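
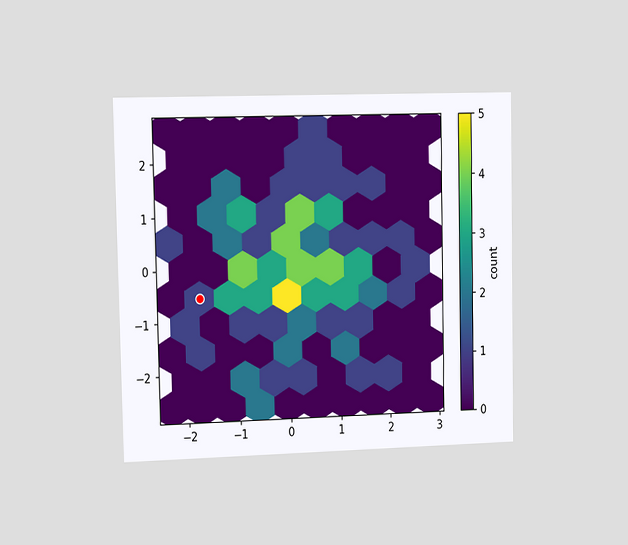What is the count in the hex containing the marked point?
1

The chart is viewed slightly from the left. The marked hex reads 1 on the colorbar.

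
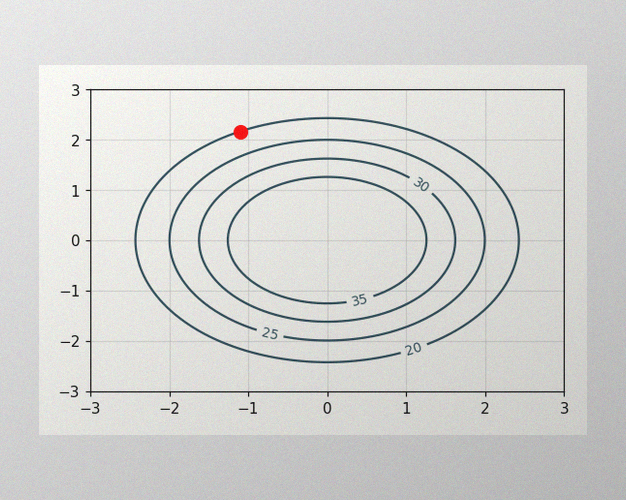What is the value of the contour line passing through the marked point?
20

The image has some photo noise and uneven lighting. The marked point sits on the contour labelled 20.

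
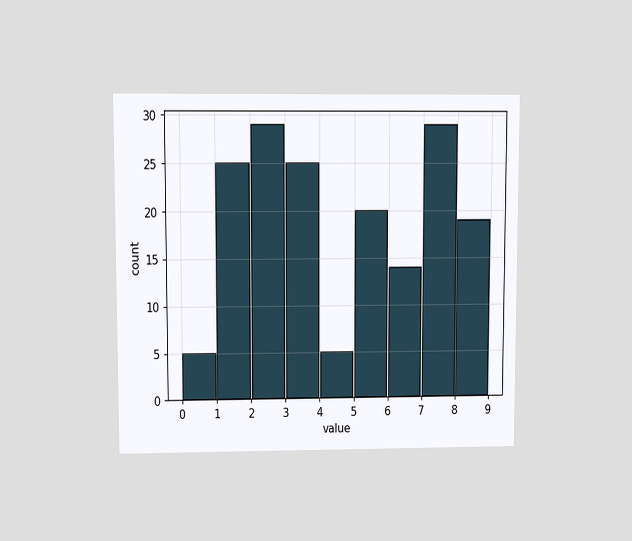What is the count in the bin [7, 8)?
The chart is viewed at a slight angle. The [7, 8) bin has height 29.

29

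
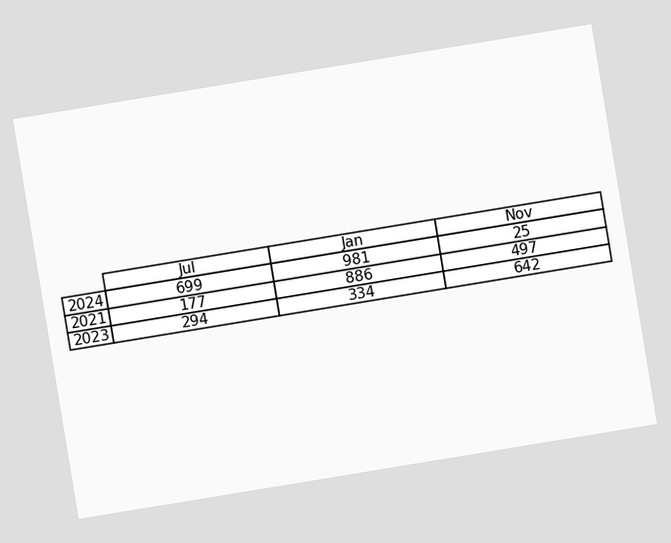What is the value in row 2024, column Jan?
The chart is tilted about 9° counter-clockwise. The (2024, Jan) cell reads 981.

981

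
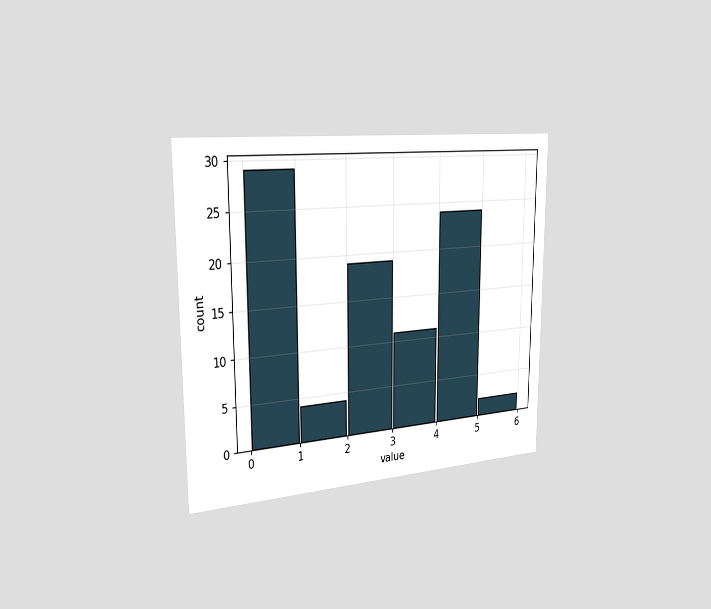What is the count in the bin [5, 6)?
The chart is viewed slightly from the left. The [5, 6) bin has height 2.

2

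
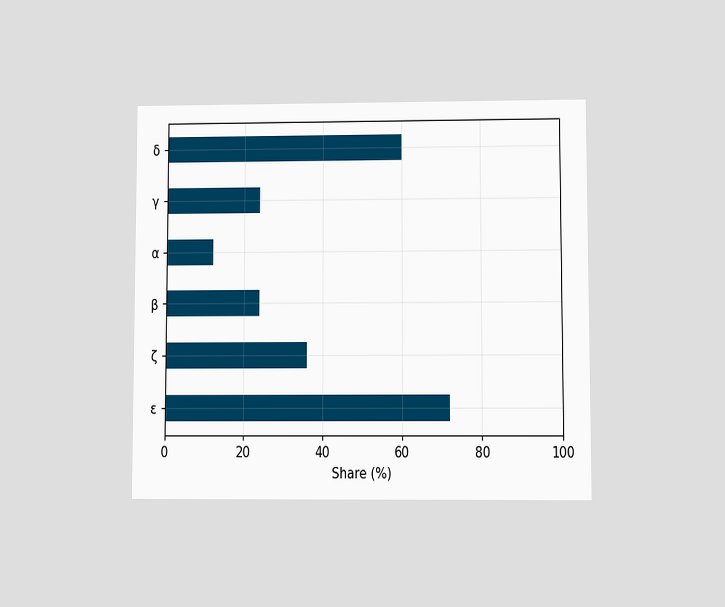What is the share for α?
12%

The chart is viewed at a slight angle. Reading along the chart's x-axis, the α bar reaches 12%.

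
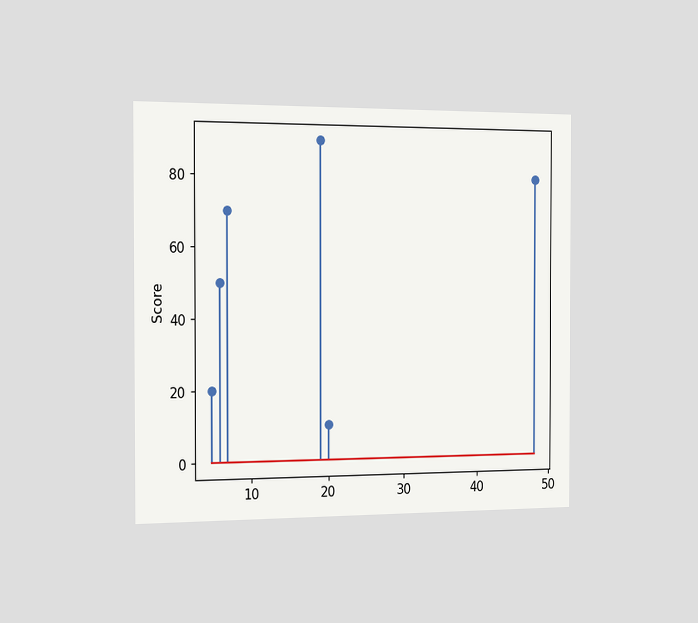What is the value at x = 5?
20

The chart is viewed slightly from the left. The stem at x=5 reaches 20.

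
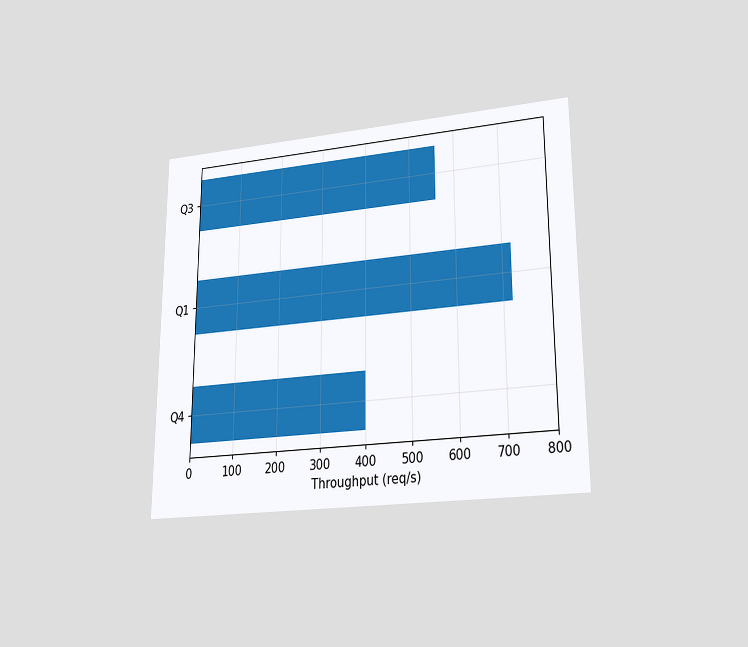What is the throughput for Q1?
720req/s

The chart is viewed at a slight angle. Reading along the chart's x-axis, the Q1 bar reaches 720req/s.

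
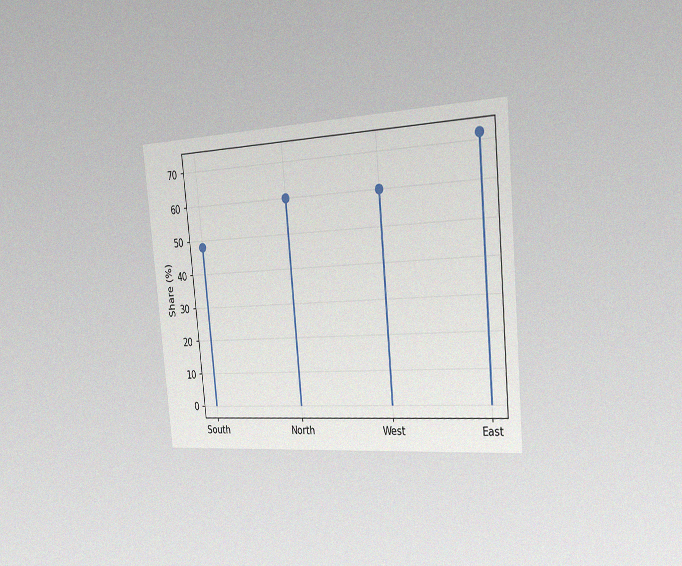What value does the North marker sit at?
The chart is tilted about 5° counter-clockwise and viewed slightly from the right, with some photo noise. The North marker sits at 60%.

60%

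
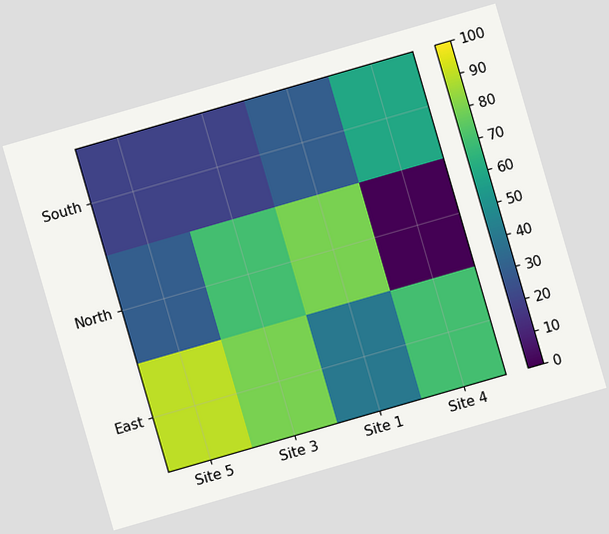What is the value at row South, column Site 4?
The chart is tilted about 16° counter-clockwise. Matching cell (South, Site 4) against the colorbar gives 60.

60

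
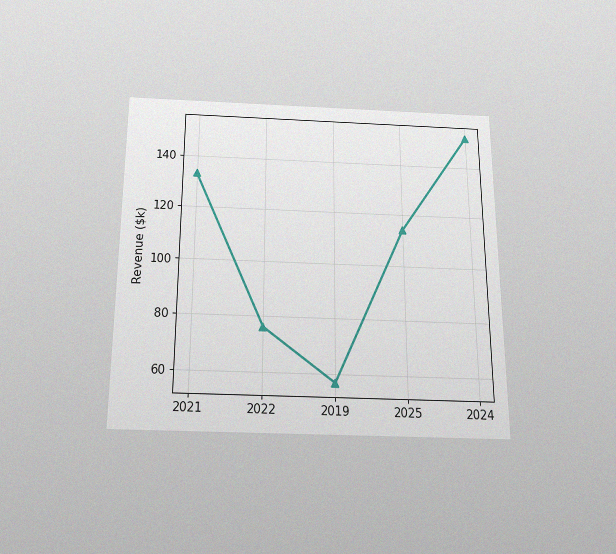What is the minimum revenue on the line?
The chart is viewed slightly from below, with some photo noise. The lowest point is at 2019, and reading across to the y-axis gives $57k.

$57k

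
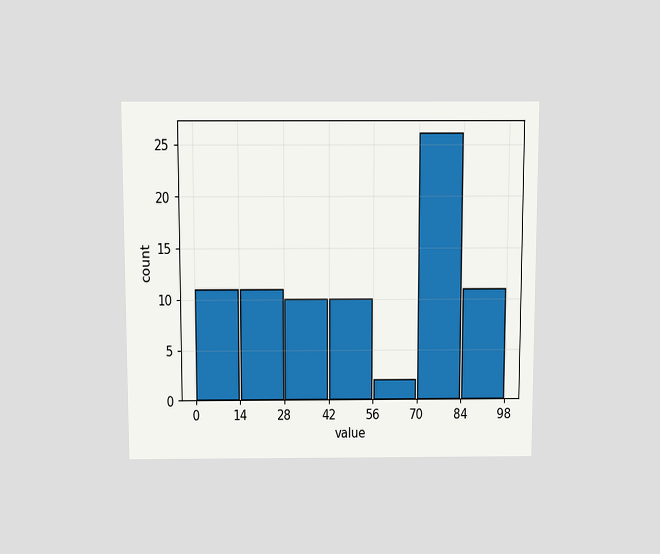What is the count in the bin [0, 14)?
The chart is viewed slightly from above. The [0, 14) bin has height 11.

11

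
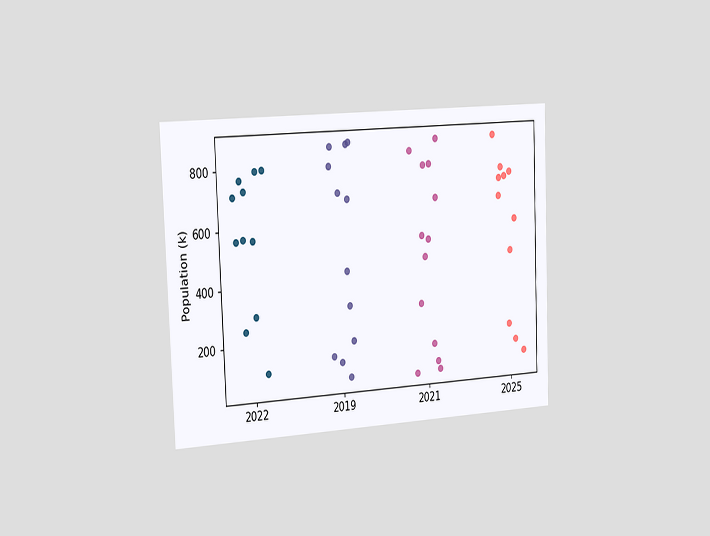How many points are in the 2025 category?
11

The chart is tilted about 2° counter-clockwise and viewed slightly from the left. Counting the markers in the 2025 column gives 11.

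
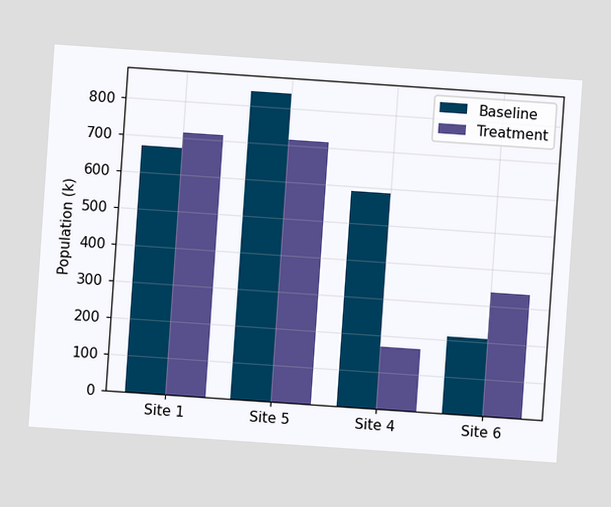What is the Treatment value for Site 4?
168k

The chart is tilted about 4° clockwise. The Treatment bar at Site 4 reaches 168k on the y-axis.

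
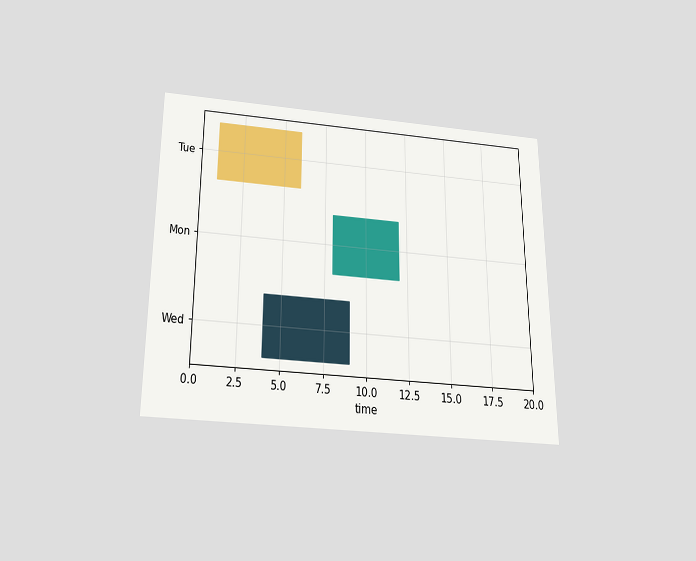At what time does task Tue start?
The chart is viewed slightly from below. The Tue bar begins at t=1.

1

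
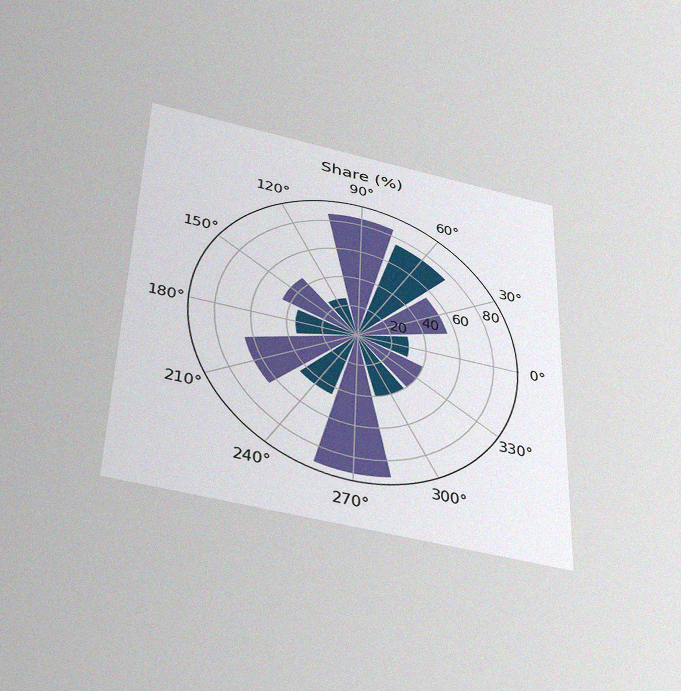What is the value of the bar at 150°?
45%

The chart is viewed slightly from below, with some photo noise. The bar at 150° reaches 45% on the radial axis.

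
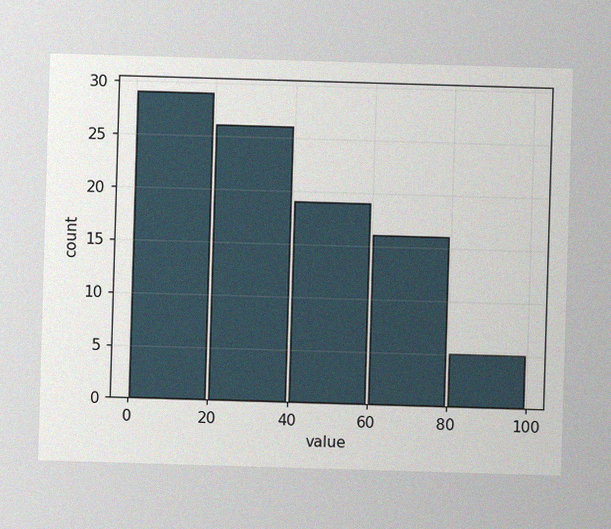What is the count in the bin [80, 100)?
5

The image has some photo noise and uneven lighting. The [80, 100) bin has height 5.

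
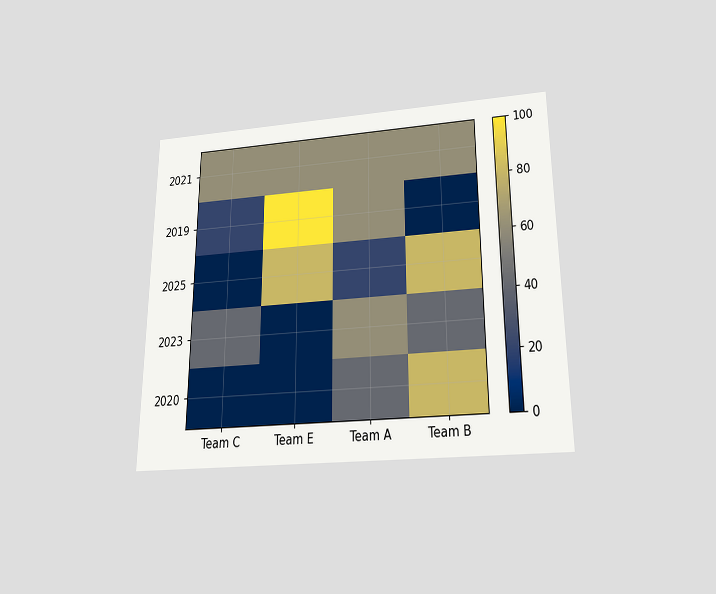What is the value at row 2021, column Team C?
The chart is viewed slightly from below. Matching cell (2021, Team C) against the colorbar gives 60.

60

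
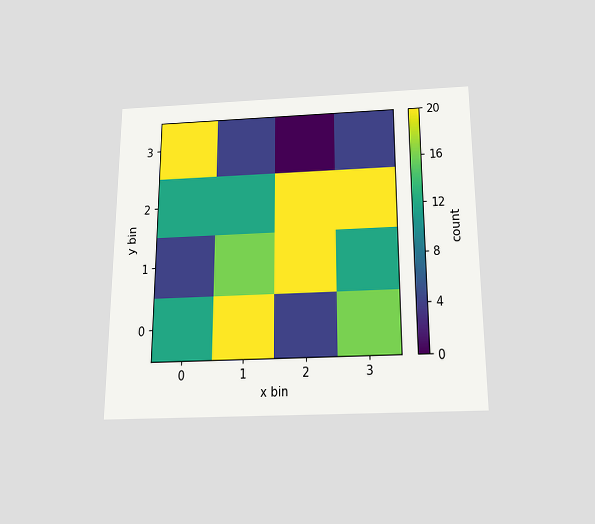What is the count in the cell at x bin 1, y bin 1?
The chart is viewed slightly from below. Matching the cell (1, 1) against the colorbar gives 16.

16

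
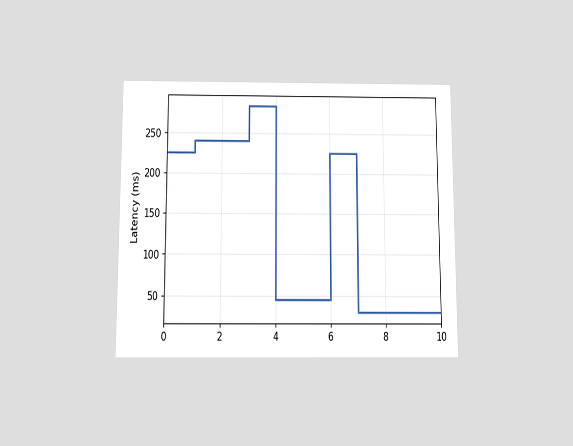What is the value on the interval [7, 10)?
30ms

The chart is viewed slightly from below. On [7, 10) the step sits at 30ms.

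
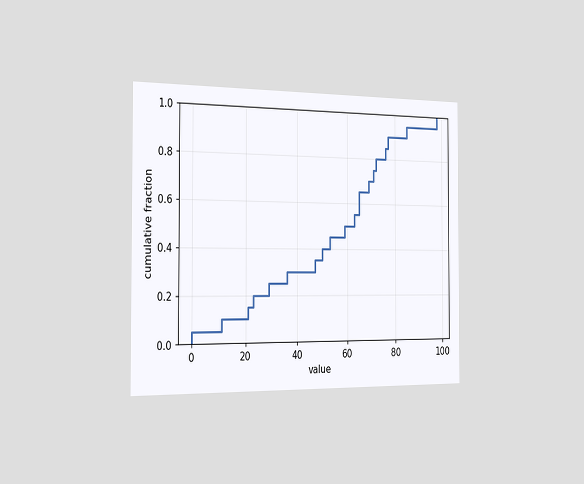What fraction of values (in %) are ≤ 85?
The chart is viewed slightly from the left. At x=85 the ECDF step is at 95%.

95%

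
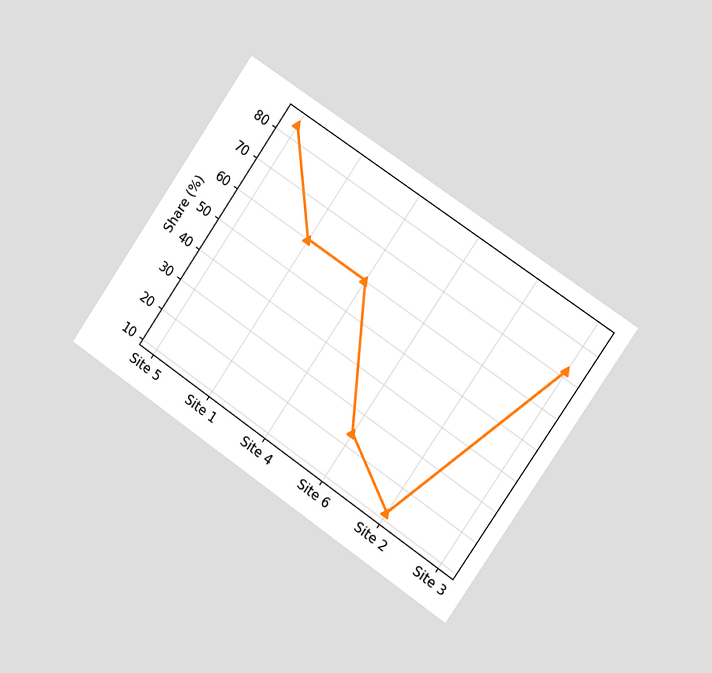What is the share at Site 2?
12%

The chart is tilted about 34° clockwise and viewed slightly from the right. At Site 2, the line is at 12%.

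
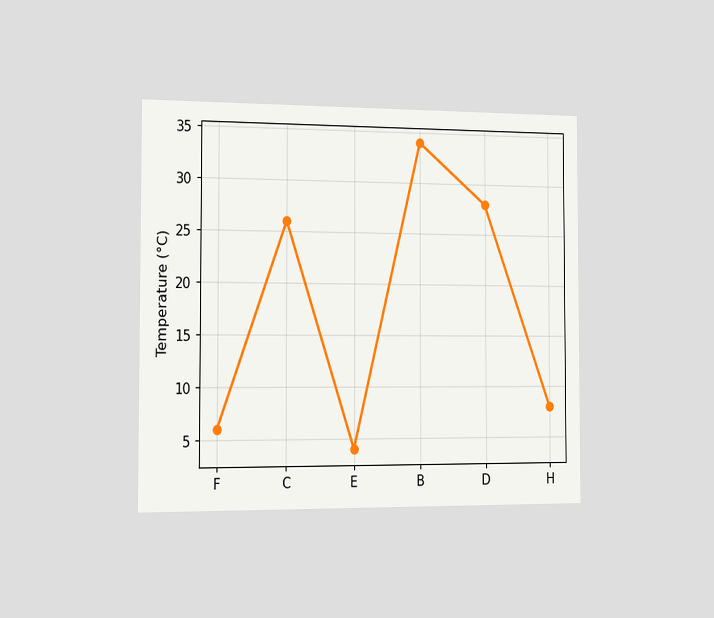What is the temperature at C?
26°C

The chart is viewed slightly from the left. At C, the line is at 26°C.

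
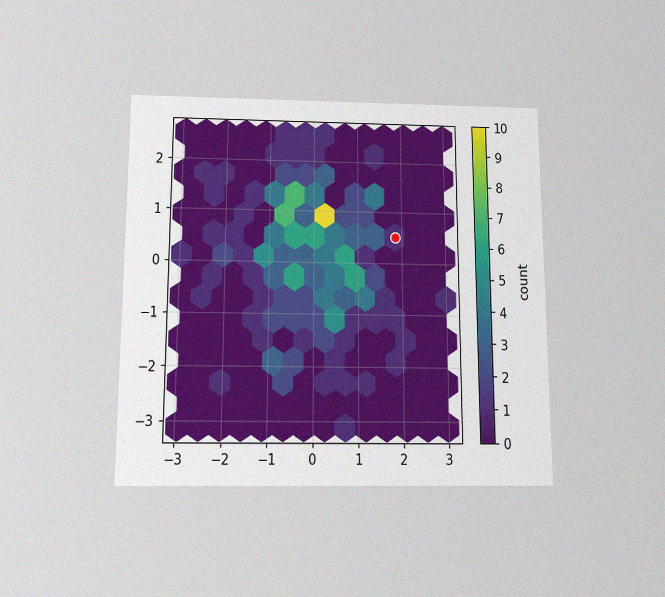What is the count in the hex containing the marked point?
1

The chart is viewed slightly from below, with some photo noise. The marked hex reads 1 on the colorbar.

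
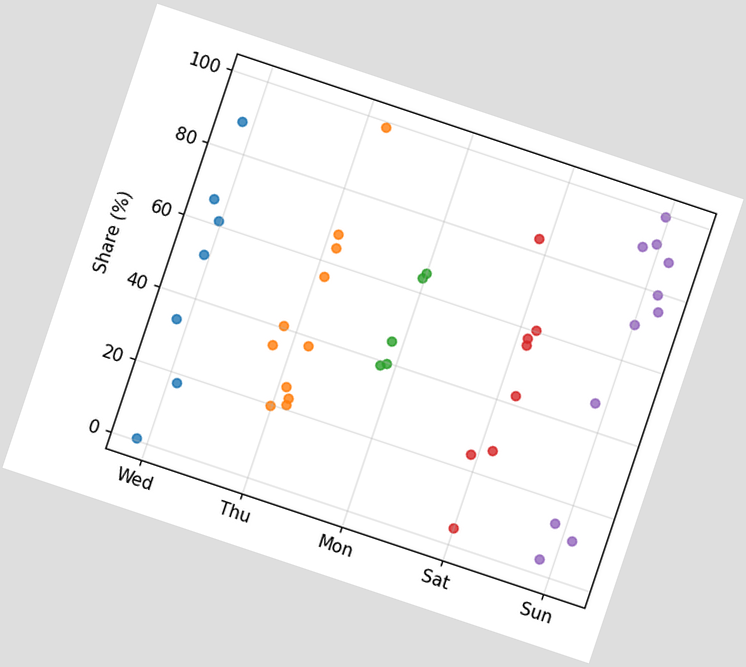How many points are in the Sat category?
8

The chart is tilted about 18° clockwise. Counting the markers in the Sat column gives 8.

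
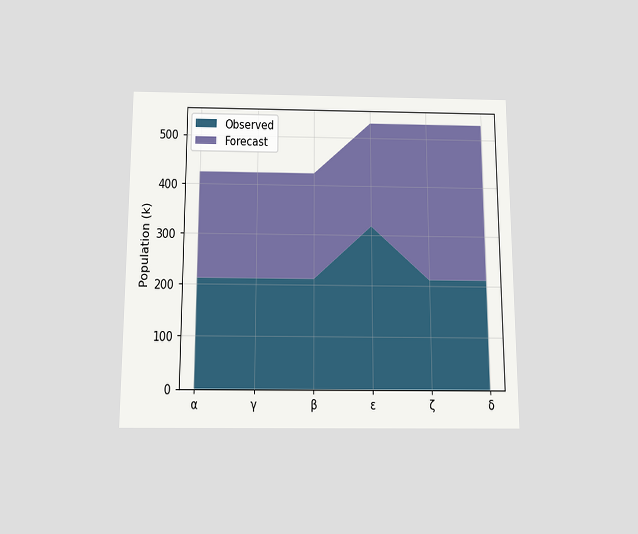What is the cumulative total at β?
424k

The chart is viewed slightly from below. The stacked total at β reaches 424k.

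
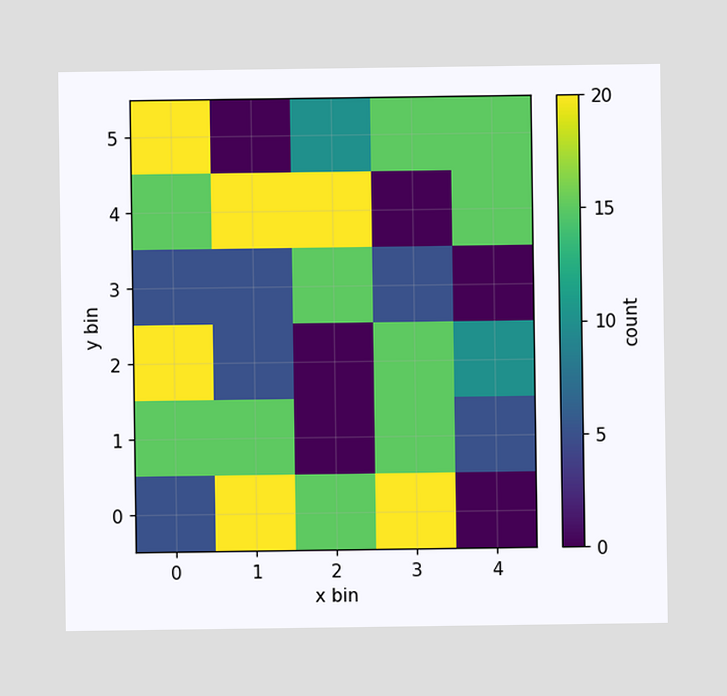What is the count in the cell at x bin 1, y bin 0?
Matching the cell (1, 0) against the colorbar gives 20.

20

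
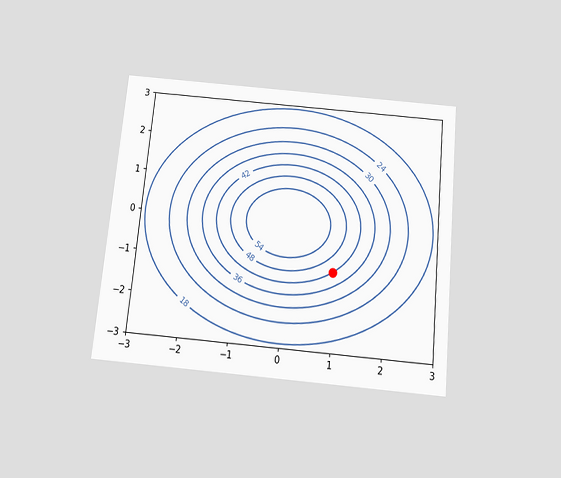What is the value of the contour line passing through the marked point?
42

The chart is tilted about 5° clockwise and viewed slightly from below. The marked point sits on the contour labelled 42.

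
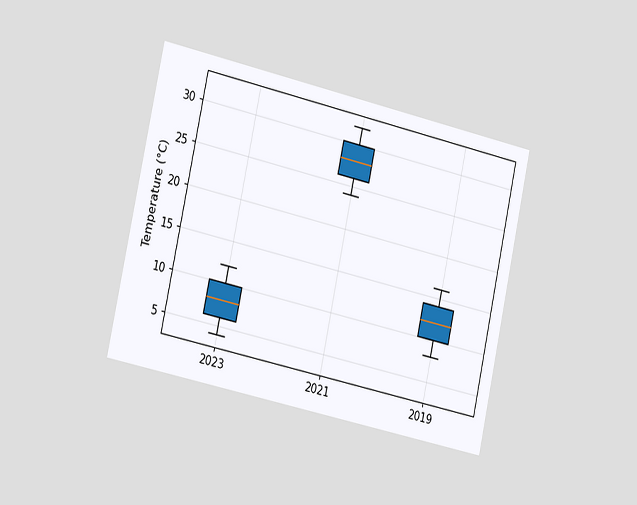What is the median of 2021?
The chart is tilted about 12° clockwise and viewed slightly from the left. The median line in the 2021 box sits at 28°C.

28°C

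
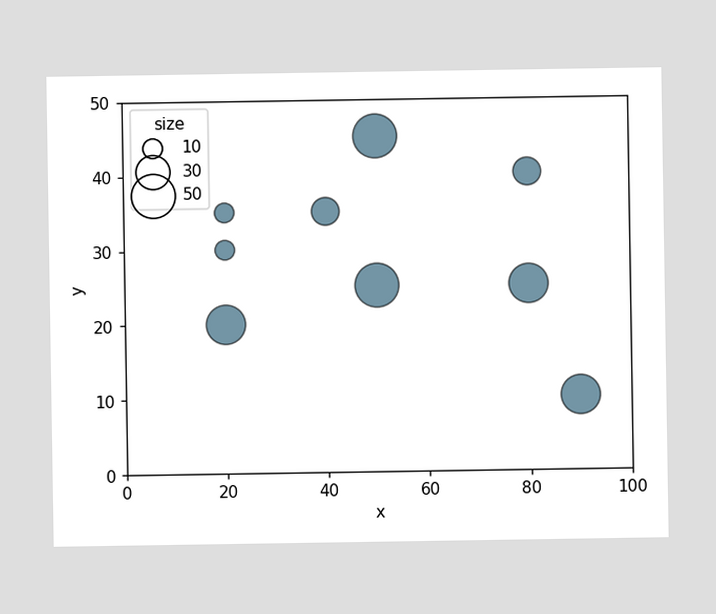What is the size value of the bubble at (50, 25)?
Matching the bubble at (50, 25) against the size legend gives 50.

50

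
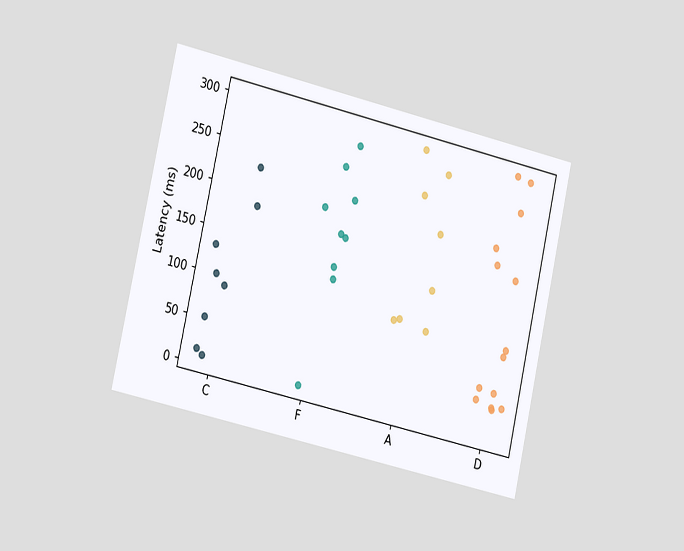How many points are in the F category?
The chart is tilted about 13° clockwise and viewed slightly from the left. Counting the markers in the F column gives 9.

9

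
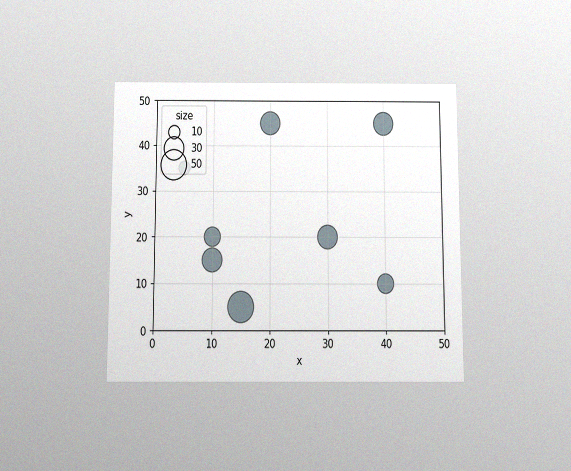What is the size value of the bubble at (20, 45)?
The chart is viewed slightly from below, with some photo noise. Matching the bubble at (20, 45) against the size legend gives 30.

30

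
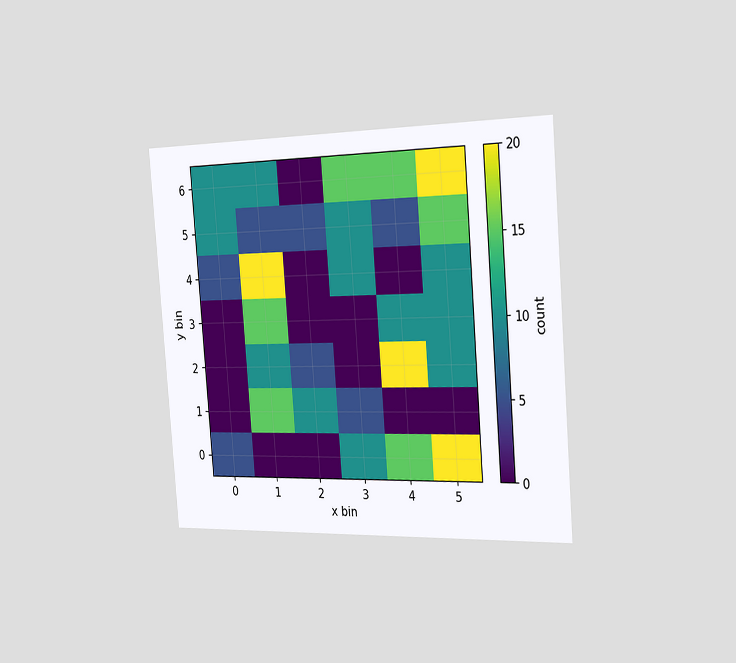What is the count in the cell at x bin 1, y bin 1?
The chart is tilted about 4° counter-clockwise and viewed slightly from the right. Matching the cell (1, 1) against the colorbar gives 15.

15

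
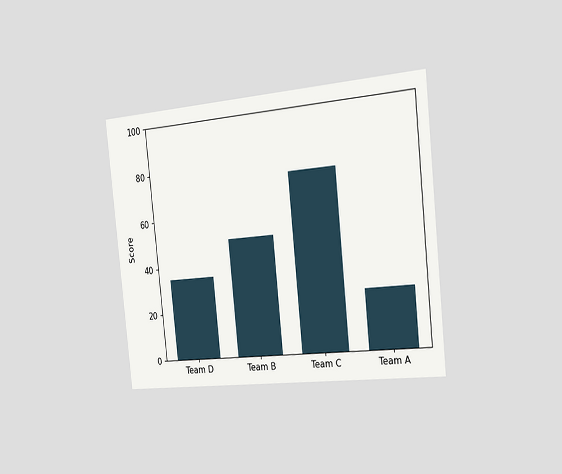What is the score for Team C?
The chart is tilted about 6° counter-clockwise and viewed slightly from the right. Reading along the chart's y-axis, the Team C bar reaches 75.

75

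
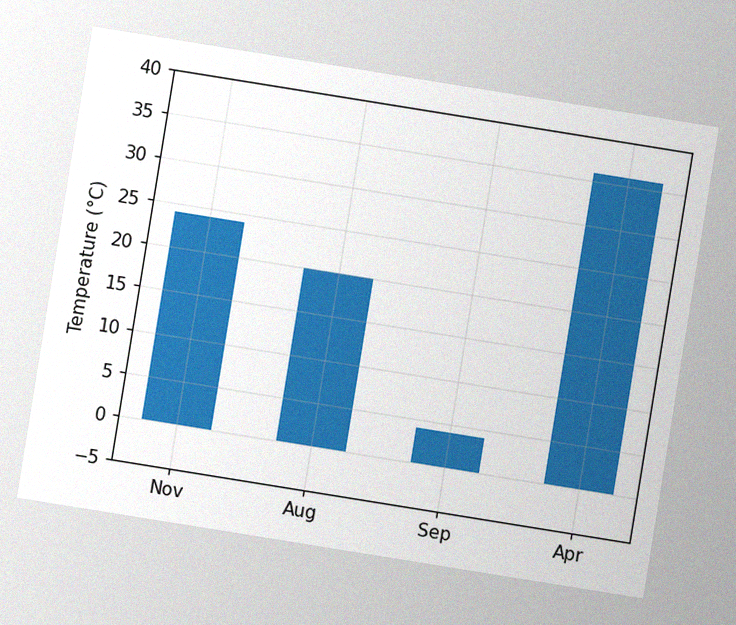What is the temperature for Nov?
24°C

The chart is tilted about 9° clockwise, with some photo noise. Reading along the chart's y-axis, the Nov bar reaches 24°C.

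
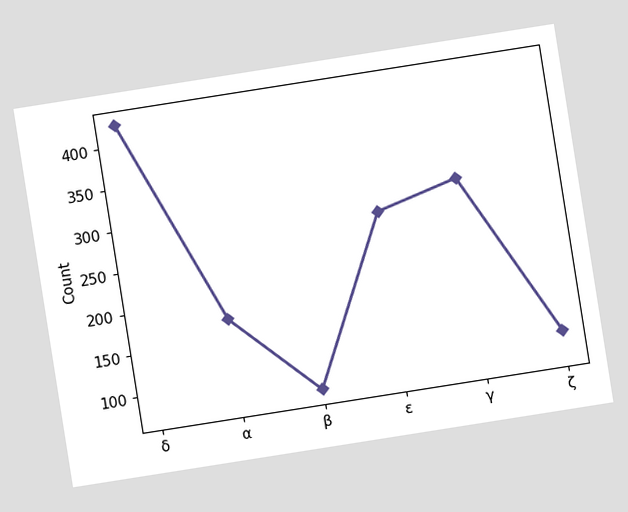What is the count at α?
175

The chart is tilted about 9° counter-clockwise. At α, the line is at 175.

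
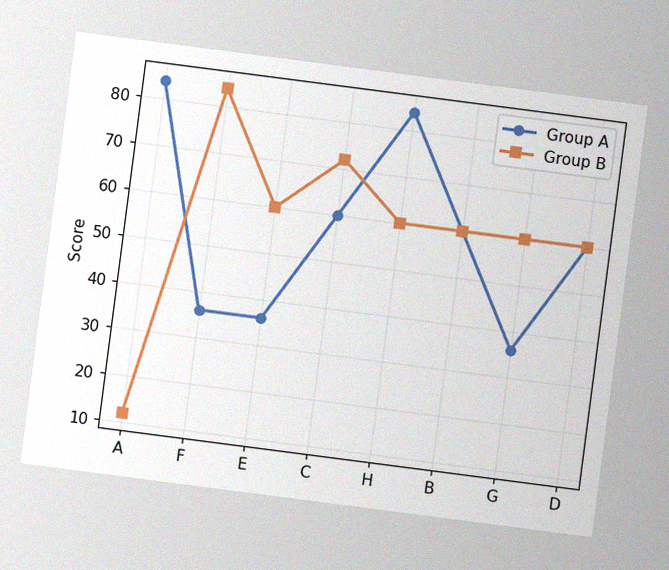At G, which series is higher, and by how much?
The chart is tilted about 7° clockwise, with some photo noise. At G, Group B sits above the other line by 24.

Group B, by 24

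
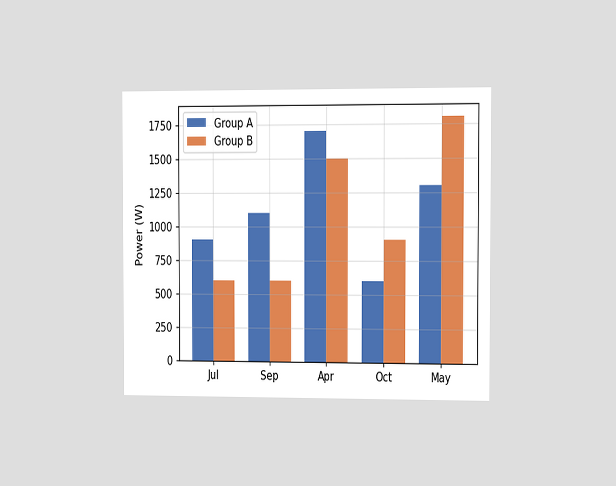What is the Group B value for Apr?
The chart is viewed at a slight angle. The Group B bar at Apr reaches 1500W on the y-axis.

1500W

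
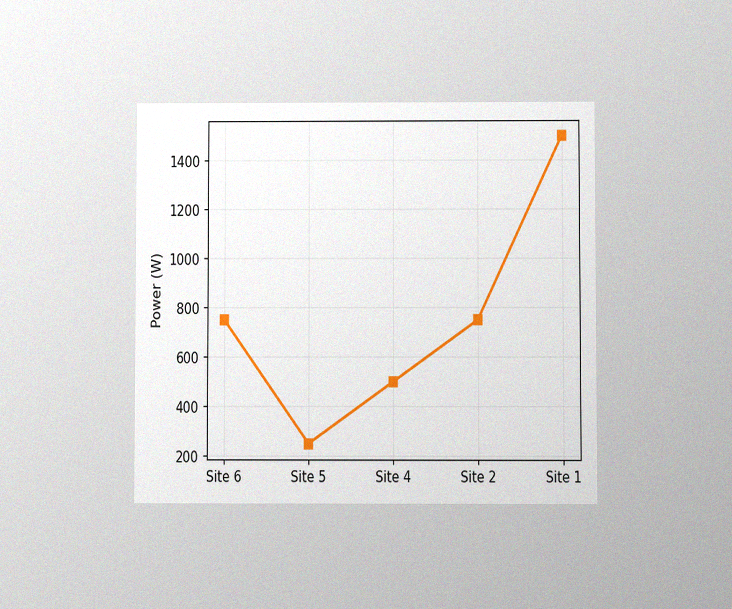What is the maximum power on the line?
1500W

The chart is viewed at a slight angle, with some photo noise. The highest point is at Site 1, and reading across to the y-axis gives 1500W.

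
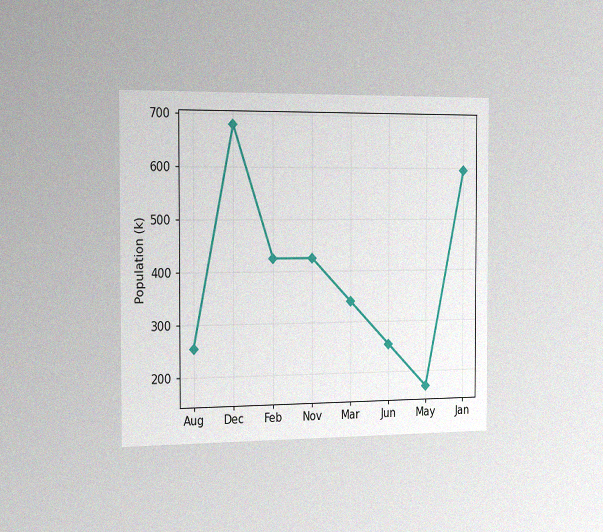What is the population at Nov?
The chart is viewed slightly from the left, with some photo noise. At Nov, the line is at 425k.

425k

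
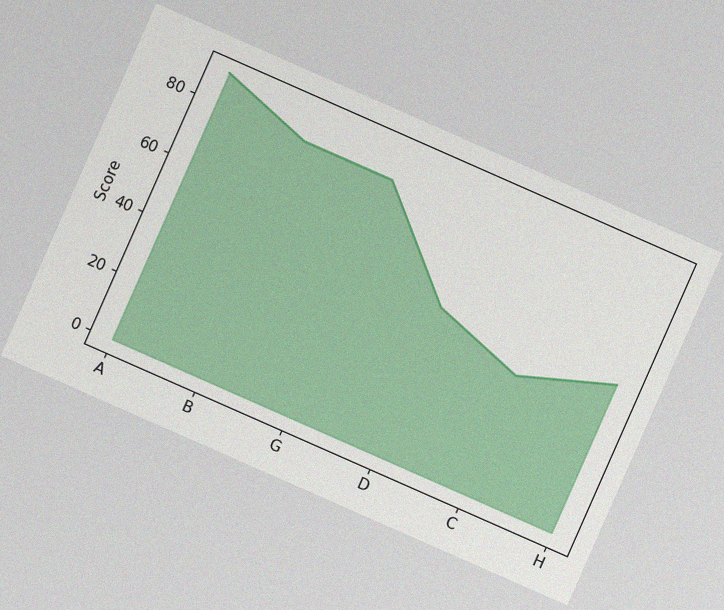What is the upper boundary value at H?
50

The chart is tilted about 24° clockwise, with some photo noise. At H the upper boundary is at 50.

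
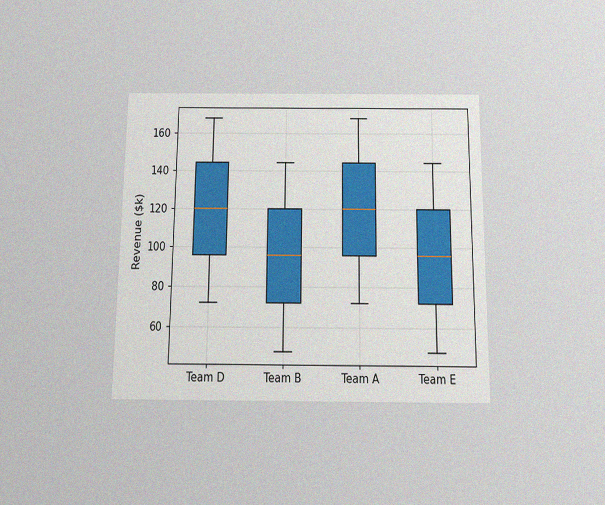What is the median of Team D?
The chart is viewed slightly from below, with some photo noise. The median line in the Team D box sits at $120k.

$120k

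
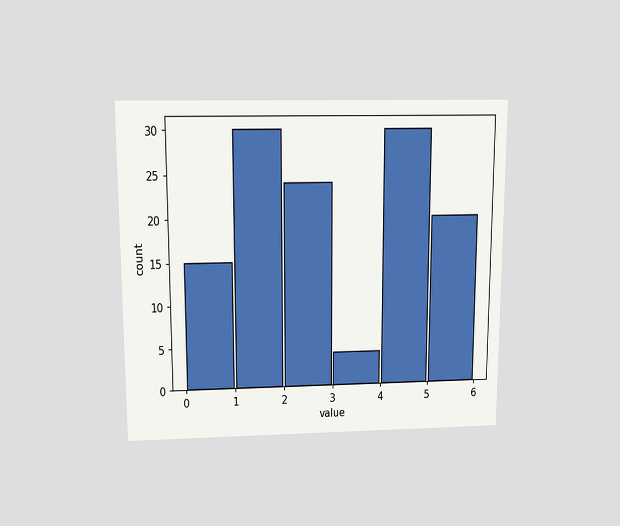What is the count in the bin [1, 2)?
The chart is viewed slightly from above. The [1, 2) bin has height 30.

30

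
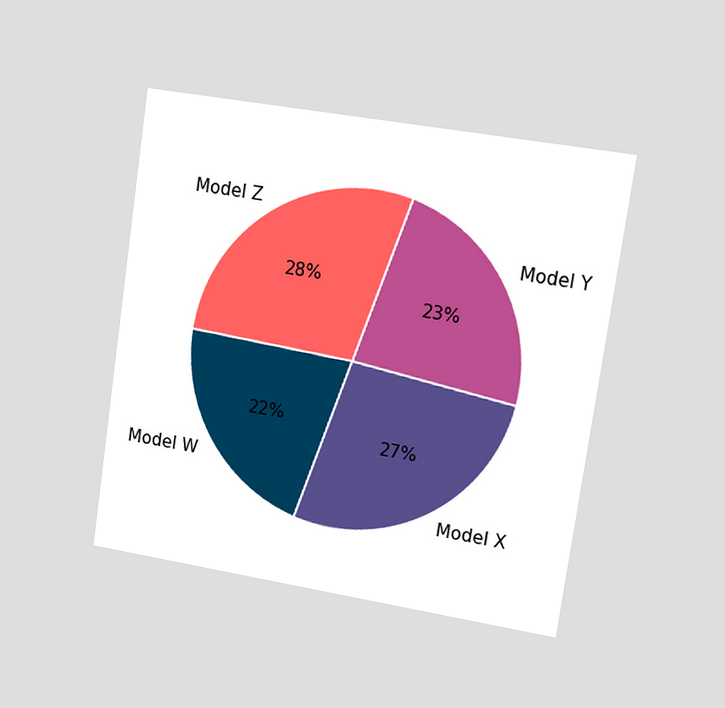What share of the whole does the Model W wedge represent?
22%

The chart is tilted about 8° clockwise and viewed slightly from the right. The Model W slice takes up 22% of the pie.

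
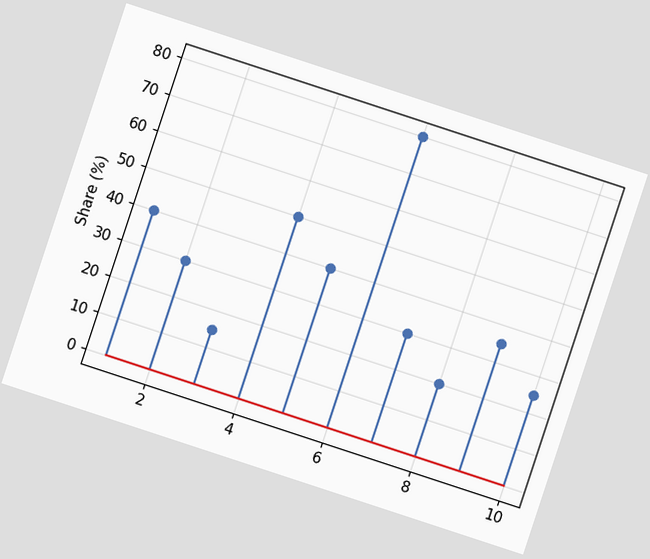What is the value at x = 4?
The chart is tilted about 18° clockwise. The stem at x=4 reaches 50%.

50%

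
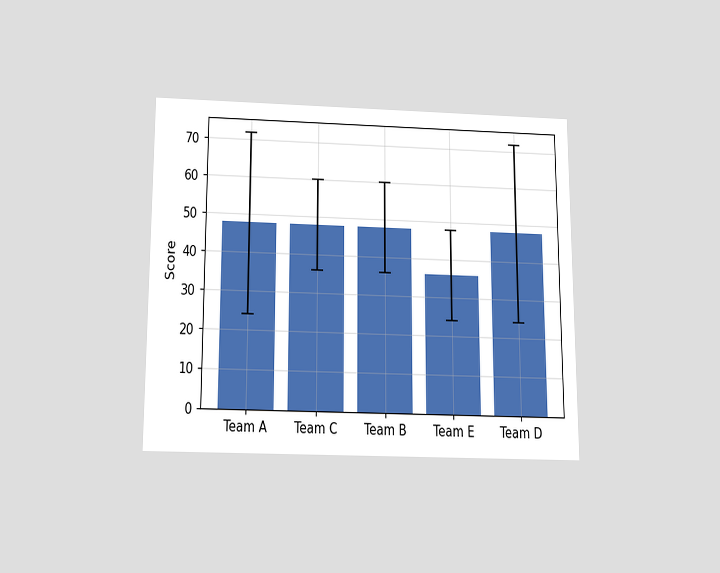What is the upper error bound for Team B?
The chart is viewed slightly from below. The Team B bar's upper whisker reaches 60.

60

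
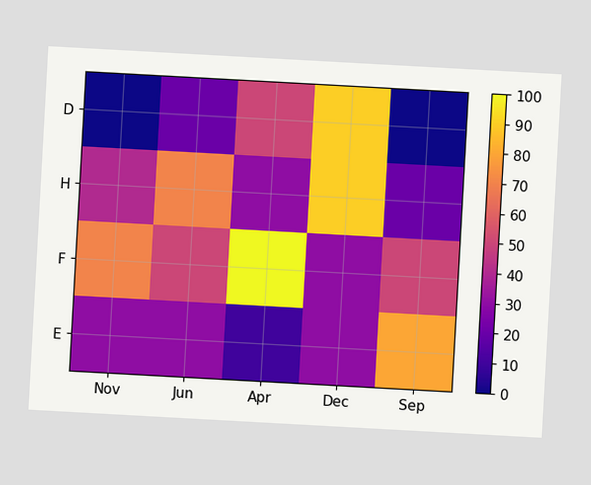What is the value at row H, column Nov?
The chart is tilted about 3° clockwise. Matching cell (H, Nov) against the colorbar gives 40.

40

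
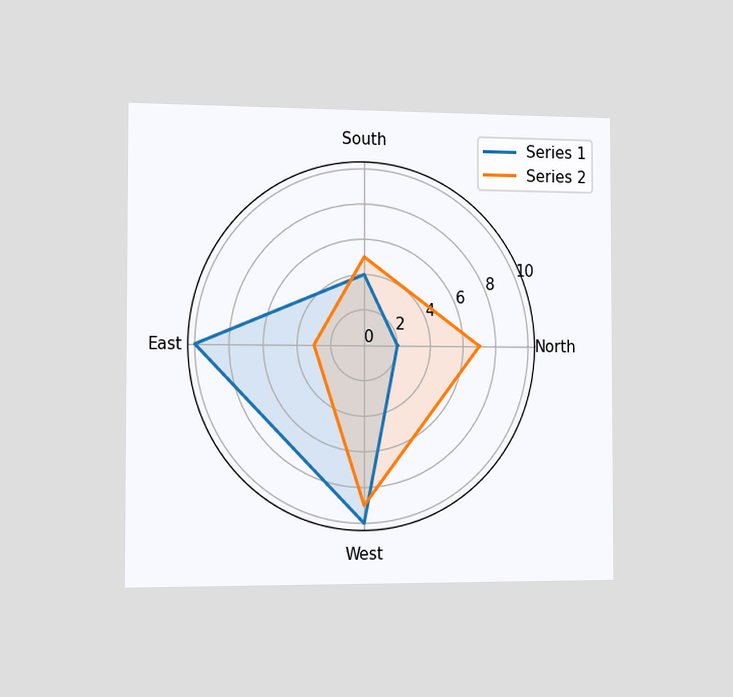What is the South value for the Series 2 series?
5

The chart is viewed slightly from the left. On the South axis, Series 2 reaches 5.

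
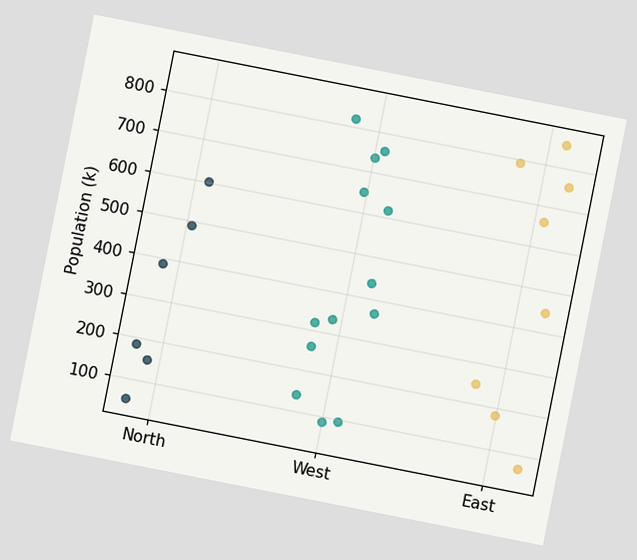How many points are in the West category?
The chart is tilted about 11° clockwise. Counting the markers in the West column gives 13.

13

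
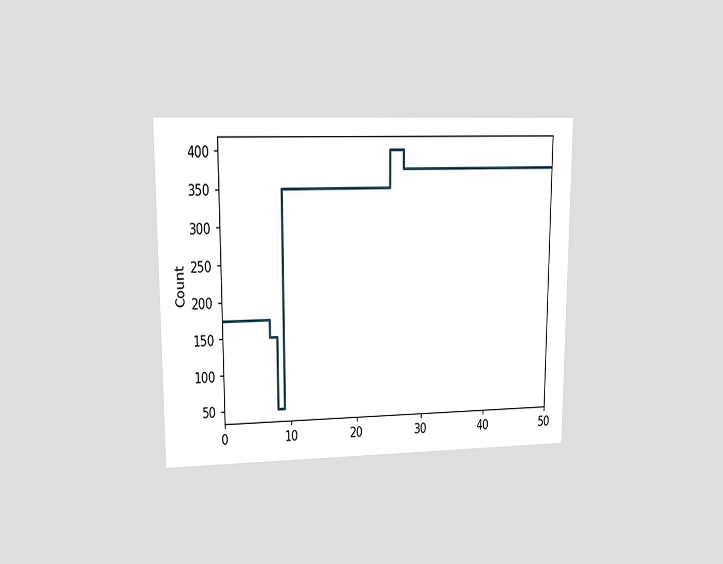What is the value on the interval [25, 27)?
The chart is viewed at a slight angle. On [25, 27) the step sits at 400.

400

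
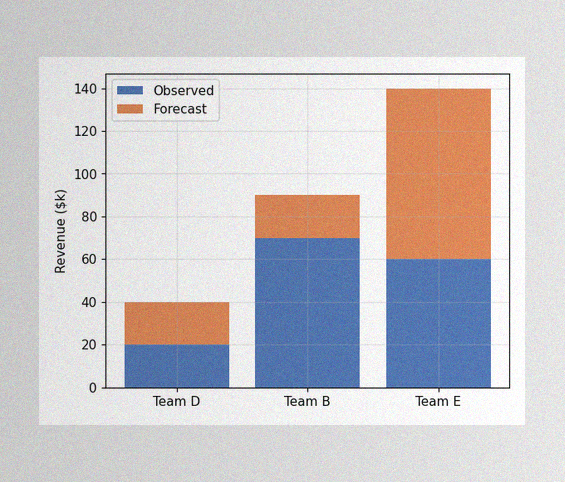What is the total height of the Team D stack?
$40k

The image has some photo noise and uneven lighting. The Team D stack's top reaches $40k on the y-axis.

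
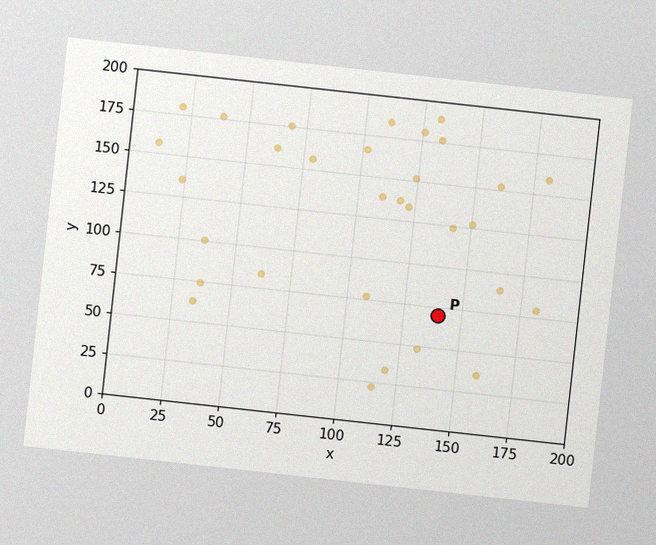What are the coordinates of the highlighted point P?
(140, 70)

The chart is tilted about 6° clockwise, with some photo noise. Following the gridlines from P to each axis, P sits at (140, 70).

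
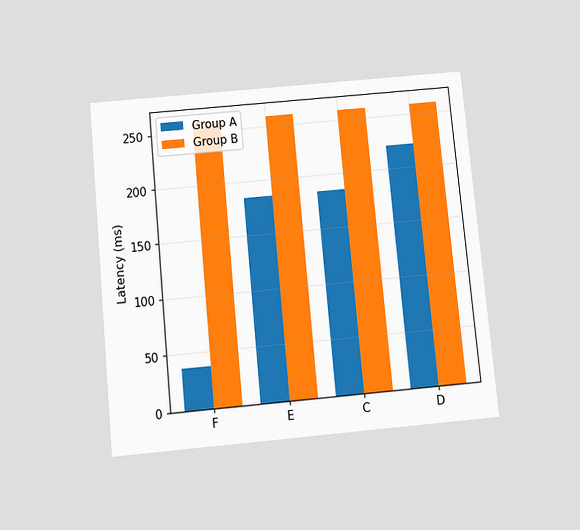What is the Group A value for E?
185ms

The chart is tilted about 5° counter-clockwise and viewed slightly from below. The Group A bar at E reaches 185ms on the y-axis.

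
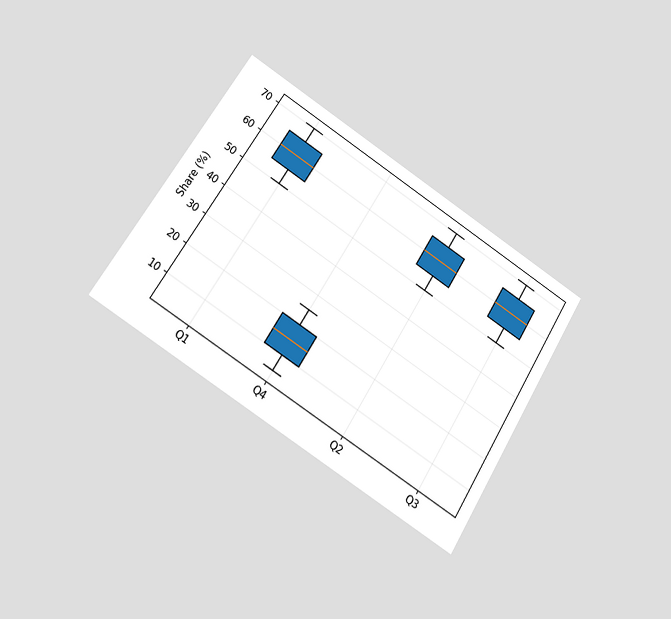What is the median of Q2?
The chart is tilted about 32° clockwise and viewed at a slight angle. The median line in the Q2 box sits at 60%.

60%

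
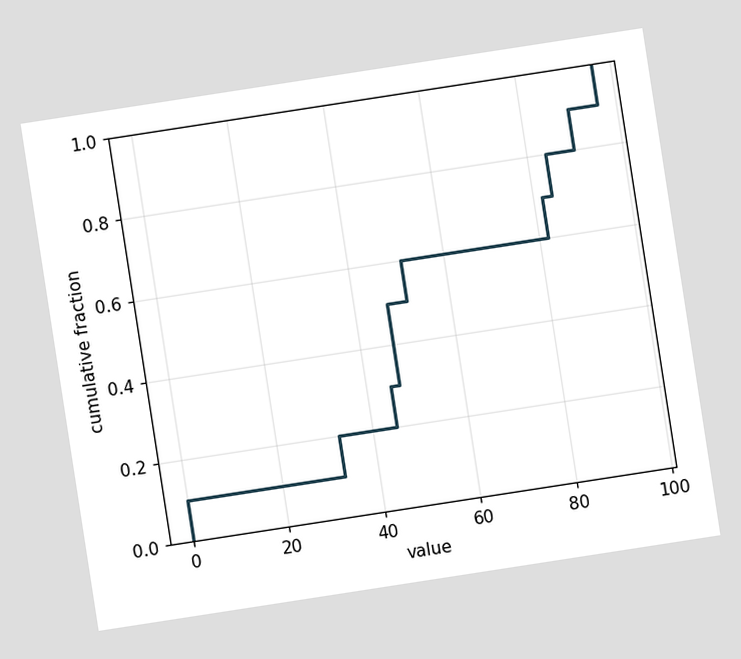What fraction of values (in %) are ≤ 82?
70%

The chart is tilted about 9° counter-clockwise. At x=82 the ECDF step is at 70%.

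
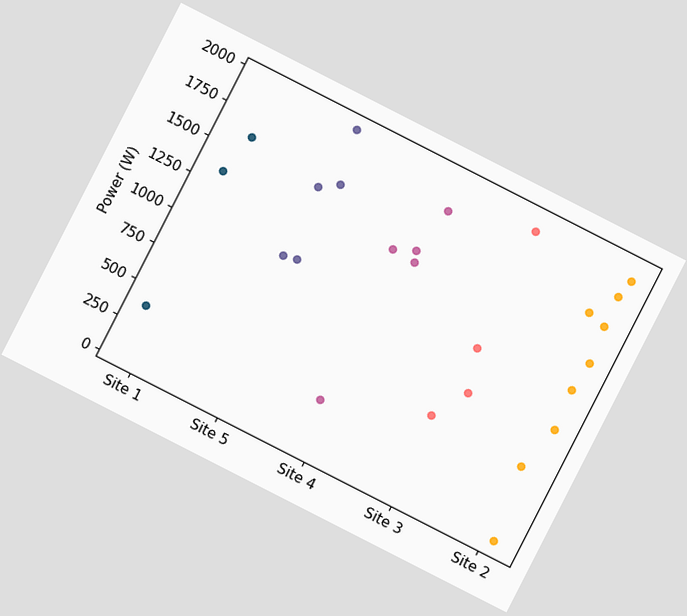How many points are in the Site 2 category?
The chart is tilted about 27° clockwise. Counting the markers in the Site 2 column gives 9.

9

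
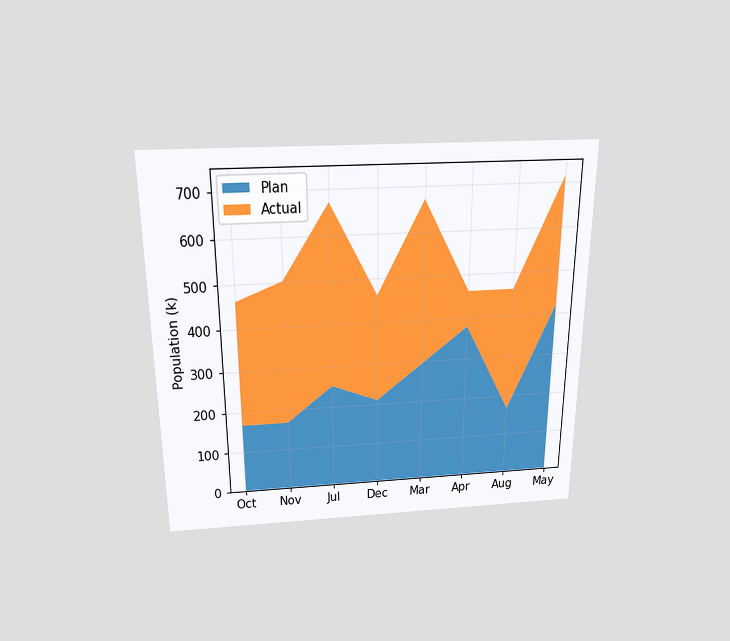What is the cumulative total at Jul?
672k

The chart is viewed slightly from above. The stacked total at Jul reaches 672k.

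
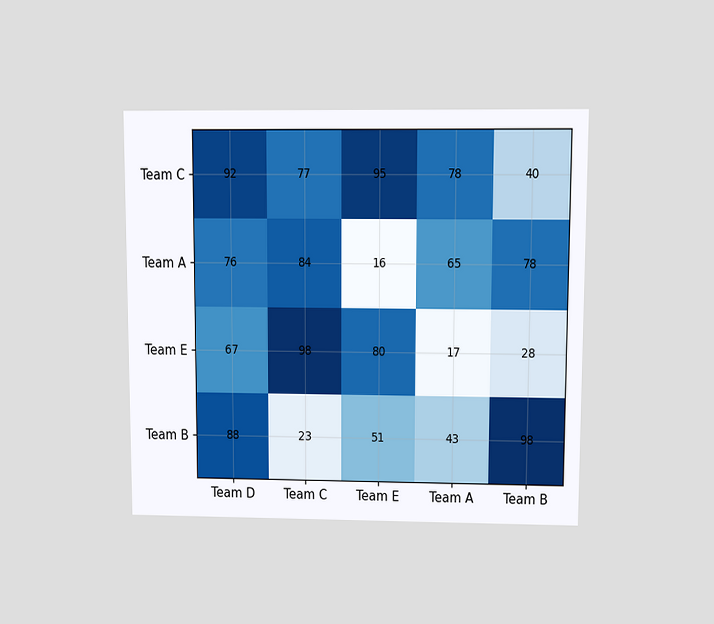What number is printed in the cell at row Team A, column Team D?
76

The chart is viewed at a slight angle. The (Team A, Team D) cell reads 76.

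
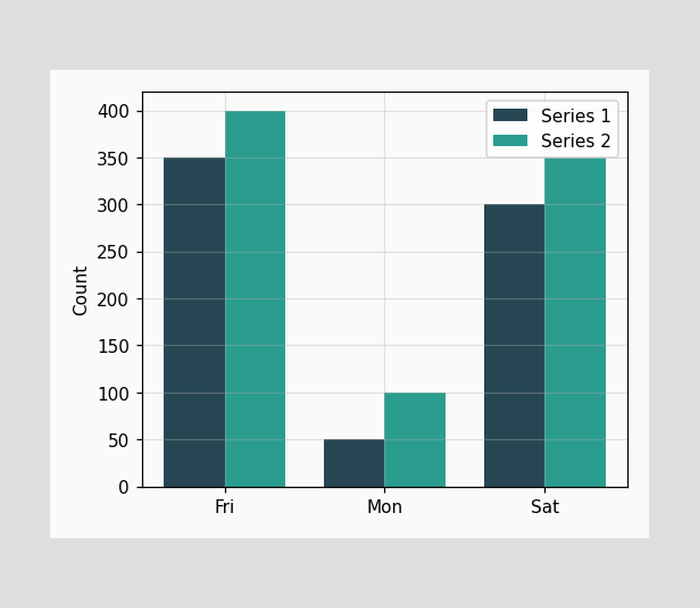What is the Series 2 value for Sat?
The Series 2 bar at Sat reaches 350 on the y-axis.

350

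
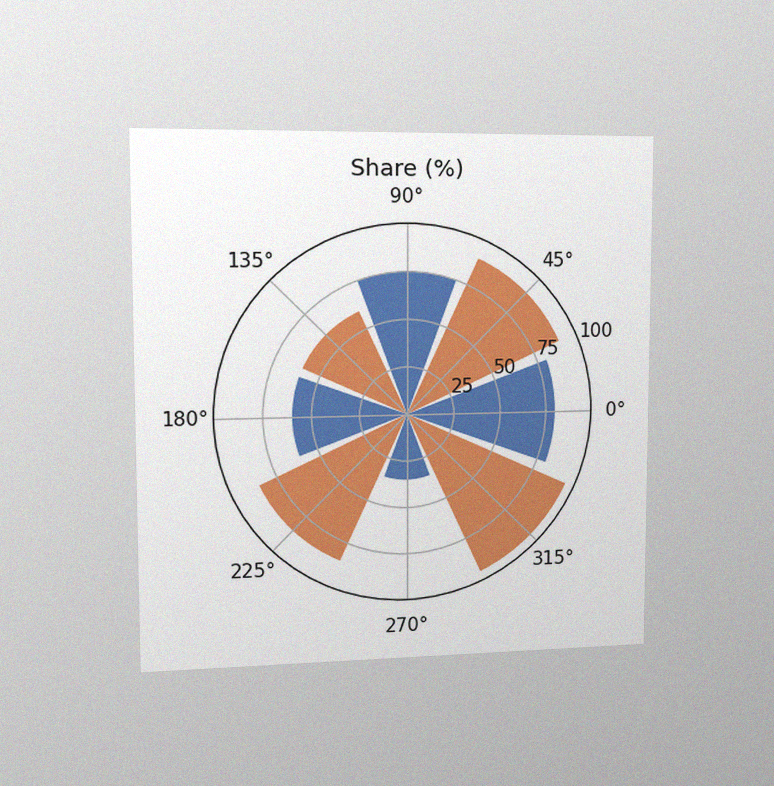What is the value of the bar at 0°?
80%

The chart is viewed slightly from the left, with some photo noise. The bar at 0° reaches 80% on the radial axis.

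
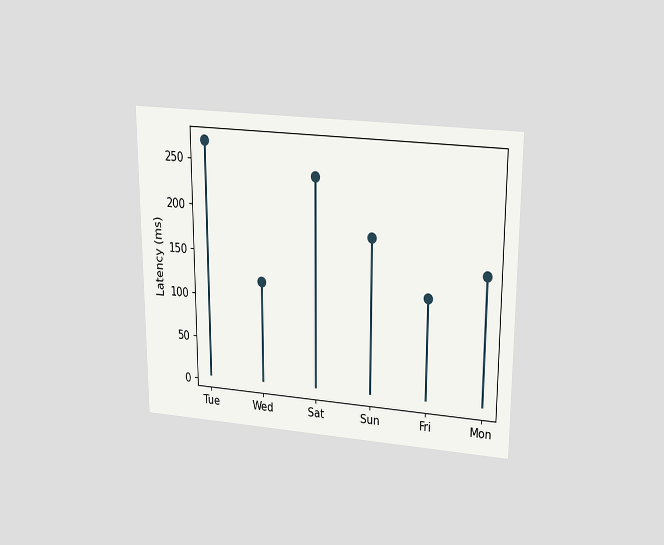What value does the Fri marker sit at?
The chart is viewed slightly from above. The Fri marker sits at 120ms.

120ms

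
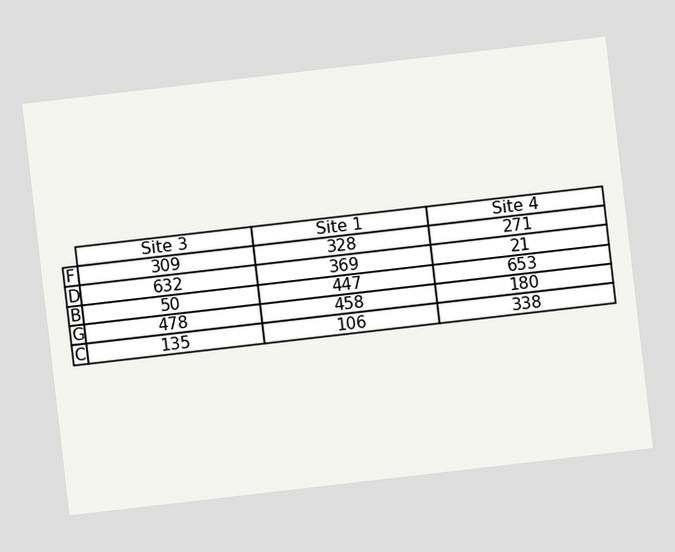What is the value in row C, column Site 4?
338

The chart is tilted about 7° counter-clockwise. The (C, Site 4) cell reads 338.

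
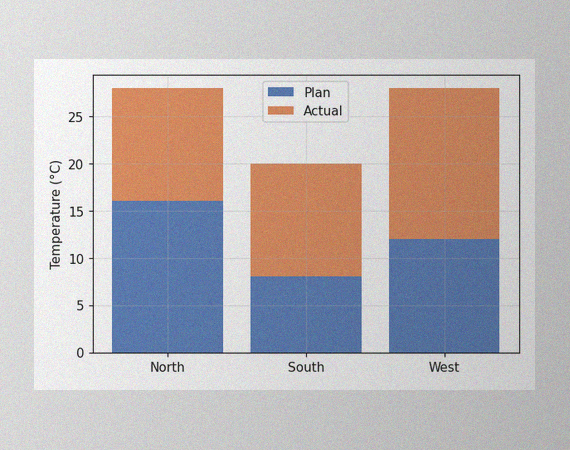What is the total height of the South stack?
The image has some photo noise and uneven lighting. The South stack's top reaches 20°C on the y-axis.

20°C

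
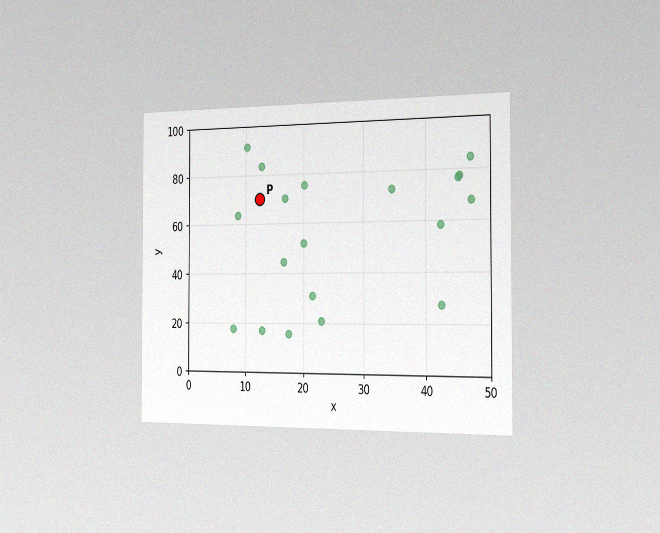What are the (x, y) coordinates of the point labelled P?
The chart is viewed slightly from the right, with some photo noise. Following the gridlines from P to each axis, P sits at (12.5, 70).

(12.5, 70)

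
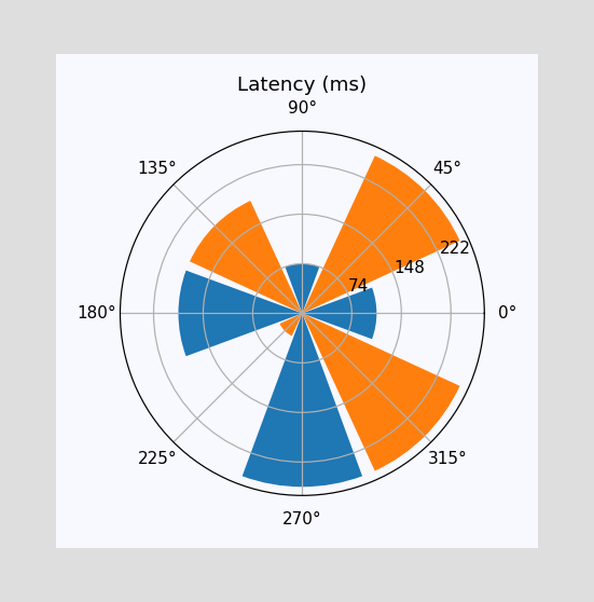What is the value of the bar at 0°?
111ms

The bar at 0° reaches 111ms on the radial axis.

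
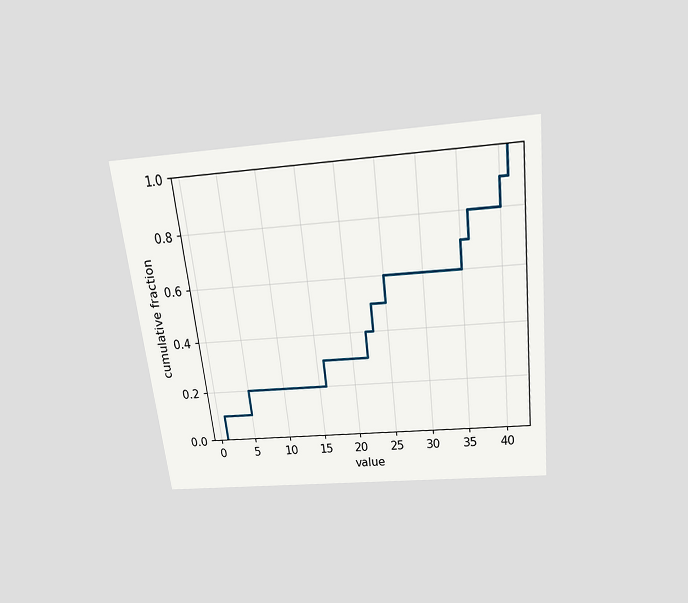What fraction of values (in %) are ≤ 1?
10%

The chart is tilted about 7° counter-clockwise and viewed slightly from above. At x=1 the ECDF step is at 10%.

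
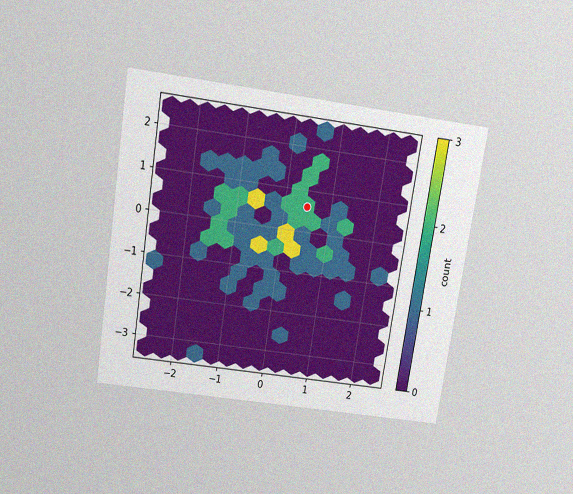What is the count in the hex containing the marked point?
The chart is tilted about 9° clockwise and viewed slightly from above, with some photo noise. The marked hex reads 2 on the colorbar.

2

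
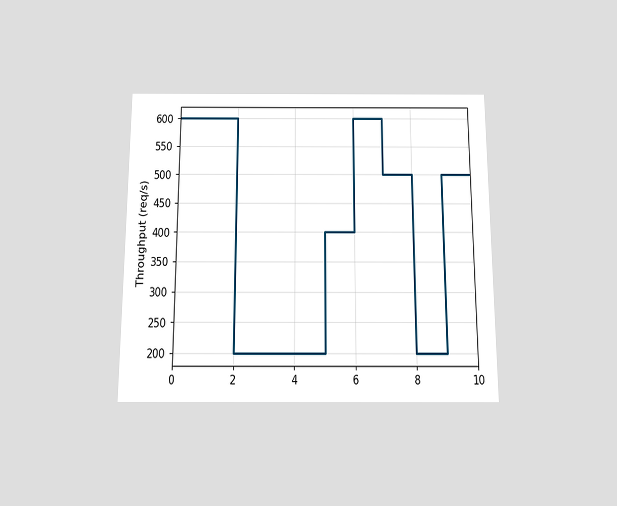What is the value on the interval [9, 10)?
500req/s

The chart is viewed slightly from below. On [9, 10) the step sits at 500req/s.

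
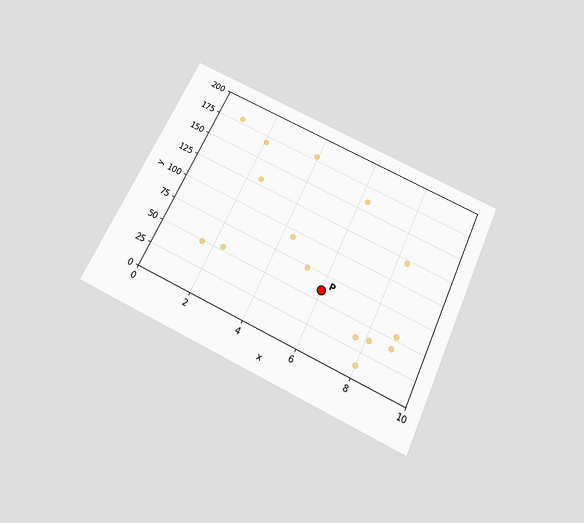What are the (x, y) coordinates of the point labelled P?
The chart is tilted about 25° clockwise and viewed slightly from below. Following the gridlines from P to each axis, P sits at (6, 60).

(6, 60)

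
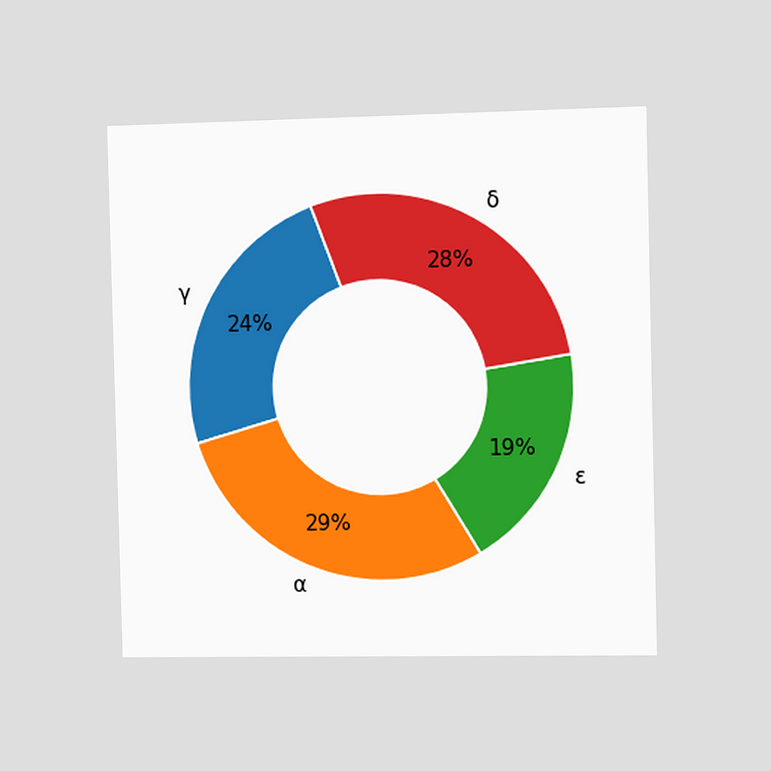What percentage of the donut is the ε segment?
19%

The chart is viewed slightly from the right. The ε segment takes up 19% of the ring.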